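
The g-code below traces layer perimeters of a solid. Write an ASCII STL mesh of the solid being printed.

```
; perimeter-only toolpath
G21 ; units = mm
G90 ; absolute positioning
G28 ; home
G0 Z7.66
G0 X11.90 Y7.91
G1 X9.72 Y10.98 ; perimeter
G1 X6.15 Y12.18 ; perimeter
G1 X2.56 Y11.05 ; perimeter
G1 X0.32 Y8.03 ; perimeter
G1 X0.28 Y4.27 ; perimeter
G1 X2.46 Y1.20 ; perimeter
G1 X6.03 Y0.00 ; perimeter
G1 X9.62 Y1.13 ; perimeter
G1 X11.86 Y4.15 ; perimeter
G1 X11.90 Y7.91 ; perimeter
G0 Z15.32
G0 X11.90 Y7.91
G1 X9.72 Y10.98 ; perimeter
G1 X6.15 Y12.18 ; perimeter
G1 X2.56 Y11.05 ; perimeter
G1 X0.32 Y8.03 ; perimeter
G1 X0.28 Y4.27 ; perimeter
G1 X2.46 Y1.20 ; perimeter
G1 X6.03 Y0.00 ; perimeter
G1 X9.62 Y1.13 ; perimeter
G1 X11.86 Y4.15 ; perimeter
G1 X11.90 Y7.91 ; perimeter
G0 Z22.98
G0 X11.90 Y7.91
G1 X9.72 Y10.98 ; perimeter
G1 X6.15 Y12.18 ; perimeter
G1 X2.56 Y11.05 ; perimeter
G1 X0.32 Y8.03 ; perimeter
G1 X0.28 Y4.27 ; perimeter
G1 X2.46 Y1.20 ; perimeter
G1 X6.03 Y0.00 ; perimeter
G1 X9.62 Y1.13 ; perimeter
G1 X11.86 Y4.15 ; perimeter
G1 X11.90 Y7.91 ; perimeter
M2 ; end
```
solid part
  facet normal 0.0000 0.0000 -1.0000
    outer loop
      vertex 6.15 12.18 0.00
      vertex 9.72 10.98 0.00
      vertex 11.90 7.91 0.00
    endloop
  endfacet
  facet normal 0.0000 0.0000 -1.0000
    outer loop
      vertex 2.56 11.05 0.00
      vertex 6.15 12.18 0.00
      vertex 11.90 7.91 0.00
    endloop
  endfacet
  facet normal 0.0000 0.0000 -1.0000
    outer loop
      vertex 0.32 8.03 0.00
      vertex 2.56 11.05 0.00
      vertex 11.90 7.91 0.00
    endloop
  endfacet
  facet normal 0.0000 0.0000 -1.0000
    outer loop
      vertex 0.28 4.27 0.00
      vertex 0.32 8.03 0.00
      vertex 11.90 7.91 0.00
    endloop
  endfacet
  facet normal 0.0000 0.0000 -1.0000
    outer loop
      vertex 2.46 1.20 0.00
      vertex 0.28 4.27 0.00
      vertex 11.90 7.91 0.00
    endloop
  endfacet
  facet normal 0.0000 0.0000 -1.0000
    outer loop
      vertex 6.03 0.00 0.00
      vertex 2.46 1.20 0.00
      vertex 11.90 7.91 0.00
    endloop
  endfacet
  facet normal 0.0000 0.0000 -1.0000
    outer loop
      vertex 9.62 1.13 0.00
      vertex 6.03 0.00 0.00
      vertex 11.90 7.91 0.00
    endloop
  endfacet
  facet normal 0.0000 0.0000 -1.0000
    outer loop
      vertex 11.86 4.15 0.00
      vertex 9.62 1.13 0.00
      vertex 11.90 7.91 0.00
    endloop
  endfacet
  facet normal 0.0000 0.0000 1.0000
    outer loop
      vertex 11.90 7.91 22.98
      vertex 9.72 10.98 22.98
      vertex 6.15 12.18 22.98
    endloop
  endfacet
  facet normal 0.0000 0.0000 1.0000
    outer loop
      vertex 11.90 7.91 22.98
      vertex 6.15 12.18 22.98
      vertex 2.56 11.05 22.98
    endloop
  endfacet
  facet normal 0.0000 0.0000 1.0000
    outer loop
      vertex 11.90 7.91 22.98
      vertex 2.56 11.05 22.98
      vertex 0.32 8.03 22.98
    endloop
  endfacet
  facet normal 0.0000 0.0000 1.0000
    outer loop
      vertex 11.90 7.91 22.98
      vertex 0.32 8.03 22.98
      vertex 0.28 4.27 22.98
    endloop
  endfacet
  facet normal 0.0000 0.0000 1.0000
    outer loop
      vertex 11.90 7.91 22.98
      vertex 0.28 4.27 22.98
      vertex 2.46 1.20 22.98
    endloop
  endfacet
  facet normal 0.0000 0.0000 1.0000
    outer loop
      vertex 11.90 7.91 22.98
      vertex 2.46 1.20 22.98
      vertex 6.03 0.00 22.98
    endloop
  endfacet
  facet normal 0.0000 0.0000 1.0000
    outer loop
      vertex 11.90 7.91 22.98
      vertex 6.03 0.00 22.98
      vertex 9.62 1.13 22.98
    endloop
  endfacet
  facet normal 0.0000 0.0000 1.0000
    outer loop
      vertex 11.90 7.91 22.98
      vertex 9.62 1.13 22.98
      vertex 11.86 4.15 22.98
    endloop
  endfacet
  facet normal 0.8153 0.5790 0.0000
    outer loop
      vertex 11.90 7.91 0.00
      vertex 9.72 10.98 0.00
      vertex 9.72 10.98 22.98
    endloop
  endfacet
  facet normal 0.8153 0.5790 0.0000
    outer loop
      vertex 11.90 7.91 0.00
      vertex 9.72 10.98 22.98
      vertex 11.90 7.91 22.98
    endloop
  endfacet
  facet normal 0.3186 0.9479 0.0000
    outer loop
      vertex 9.72 10.98 0.00
      vertex 6.15 12.18 0.00
      vertex 6.15 12.18 22.98
    endloop
  endfacet
  facet normal 0.3186 0.9479 0.0000
    outer loop
      vertex 9.72 10.98 0.00
      vertex 6.15 12.18 22.98
      vertex 9.72 10.98 22.98
    endloop
  endfacet
  facet normal -0.3002 0.9539 0.0000
    outer loop
      vertex 6.15 12.18 0.00
      vertex 2.56 11.05 0.00
      vertex 2.56 11.05 22.98
    endloop
  endfacet
  facet normal -0.3002 0.9539 0.0000
    outer loop
      vertex 6.15 12.18 0.00
      vertex 2.56 11.05 22.98
      vertex 6.15 12.18 22.98
    endloop
  endfacet
  facet normal -0.8032 0.5957 0.0000
    outer loop
      vertex 2.56 11.05 0.00
      vertex 0.32 8.03 0.00
      vertex 0.32 8.03 22.98
    endloop
  endfacet
  facet normal -0.8032 0.5957 0.0000
    outer loop
      vertex 2.56 11.05 0.00
      vertex 0.32 8.03 22.98
      vertex 2.56 11.05 22.98
    endloop
  endfacet
  facet normal -0.9999 0.0106 0.0000
    outer loop
      vertex 0.32 8.03 0.00
      vertex 0.28 4.27 0.00
      vertex 0.28 4.27 22.98
    endloop
  endfacet
  facet normal -0.9999 0.0106 0.0000
    outer loop
      vertex 0.32 8.03 0.00
      vertex 0.28 4.27 22.98
      vertex 0.32 8.03 22.98
    endloop
  endfacet
  facet normal -0.8153 -0.5790 0.0000
    outer loop
      vertex 0.28 4.27 0.00
      vertex 2.46 1.20 0.00
      vertex 2.46 1.20 22.98
    endloop
  endfacet
  facet normal -0.8153 -0.5790 0.0000
    outer loop
      vertex 0.28 4.27 0.00
      vertex 2.46 1.20 22.98
      vertex 0.28 4.27 22.98
    endloop
  endfacet
  facet normal -0.3186 -0.9479 0.0000
    outer loop
      vertex 2.46 1.20 0.00
      vertex 6.03 0.00 0.00
      vertex 6.03 0.00 22.98
    endloop
  endfacet
  facet normal -0.3186 -0.9479 0.0000
    outer loop
      vertex 2.46 1.20 0.00
      vertex 6.03 0.00 22.98
      vertex 2.46 1.20 22.98
    endloop
  endfacet
  facet normal 0.3002 -0.9539 0.0000
    outer loop
      vertex 6.03 0.00 0.00
      vertex 9.62 1.13 0.00
      vertex 9.62 1.13 22.98
    endloop
  endfacet
  facet normal 0.3002 -0.9539 0.0000
    outer loop
      vertex 6.03 0.00 0.00
      vertex 9.62 1.13 22.98
      vertex 6.03 0.00 22.98
    endloop
  endfacet
  facet normal 0.8032 -0.5957 0.0000
    outer loop
      vertex 9.62 1.13 0.00
      vertex 11.86 4.15 0.00
      vertex 11.86 4.15 22.98
    endloop
  endfacet
  facet normal 0.8032 -0.5957 0.0000
    outer loop
      vertex 9.62 1.13 0.00
      vertex 11.86 4.15 22.98
      vertex 9.62 1.13 22.98
    endloop
  endfacet
  facet normal 0.9999 -0.0106 0.0000
    outer loop
      vertex 11.86 4.15 0.00
      vertex 11.90 7.91 0.00
      vertex 11.90 7.91 22.98
    endloop
  endfacet
  facet normal 0.9999 -0.0106 0.0000
    outer loop
      vertex 11.86 4.15 0.00
      vertex 11.90 7.91 22.98
      vertex 11.86 4.15 22.98
    endloop
  endfacet
endsolid part

The G0 Z moves step by Δz≈7.66 mm. Every layer's G1 loop is the same polygon, so the solid is a straight extrusion of it from z=0 to z≈23. Closing with flat bottom and top caps and triangulating gives 36 facets — a regular 10-sided prism (a cylinder approximated with 10 flat sides), circumscribed radius ≈ 6.09 mm, height ≈ 23 mm.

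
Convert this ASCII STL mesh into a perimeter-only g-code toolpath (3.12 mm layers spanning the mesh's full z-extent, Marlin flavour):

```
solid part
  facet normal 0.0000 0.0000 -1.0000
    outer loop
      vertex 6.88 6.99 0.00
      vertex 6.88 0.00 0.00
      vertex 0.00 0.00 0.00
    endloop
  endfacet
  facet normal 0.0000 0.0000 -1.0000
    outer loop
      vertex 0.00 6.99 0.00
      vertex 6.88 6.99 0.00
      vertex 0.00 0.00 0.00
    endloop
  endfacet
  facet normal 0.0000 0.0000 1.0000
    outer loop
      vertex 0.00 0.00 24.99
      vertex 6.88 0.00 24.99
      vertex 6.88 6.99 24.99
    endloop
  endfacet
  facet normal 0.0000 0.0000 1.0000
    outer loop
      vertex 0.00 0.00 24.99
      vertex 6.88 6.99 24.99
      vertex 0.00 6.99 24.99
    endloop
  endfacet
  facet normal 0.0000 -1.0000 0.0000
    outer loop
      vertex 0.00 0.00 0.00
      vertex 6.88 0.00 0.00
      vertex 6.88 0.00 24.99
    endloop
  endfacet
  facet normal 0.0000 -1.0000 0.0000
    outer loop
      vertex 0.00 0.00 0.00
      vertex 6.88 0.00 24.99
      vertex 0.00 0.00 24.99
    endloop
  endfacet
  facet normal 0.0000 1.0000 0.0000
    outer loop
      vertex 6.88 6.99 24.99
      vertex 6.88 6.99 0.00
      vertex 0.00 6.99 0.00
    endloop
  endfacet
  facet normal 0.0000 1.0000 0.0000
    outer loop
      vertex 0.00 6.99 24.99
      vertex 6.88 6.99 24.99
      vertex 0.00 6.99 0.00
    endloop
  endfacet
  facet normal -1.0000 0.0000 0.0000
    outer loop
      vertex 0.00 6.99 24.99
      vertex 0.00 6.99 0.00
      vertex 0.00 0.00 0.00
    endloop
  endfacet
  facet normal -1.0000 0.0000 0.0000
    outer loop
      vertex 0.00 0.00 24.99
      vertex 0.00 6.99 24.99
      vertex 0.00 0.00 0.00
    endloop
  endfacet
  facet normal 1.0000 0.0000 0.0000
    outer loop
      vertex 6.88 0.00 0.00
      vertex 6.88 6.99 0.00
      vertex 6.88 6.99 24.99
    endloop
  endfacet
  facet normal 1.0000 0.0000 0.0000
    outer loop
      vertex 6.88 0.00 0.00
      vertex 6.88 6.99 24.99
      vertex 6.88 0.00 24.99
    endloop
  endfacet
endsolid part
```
; perimeter-only toolpath
G21 ; units = mm
G90 ; absolute positioning
G28 ; home
; layer 1
G0 Z3.12
G0 X0.00 Y0.00
G1 X6.88 Y0.00
G1 X6.88 Y6.99
G1 X0.00 Y6.99
G1 X0.00 Y0.00
; layer 2
G0 Z6.25
G0 X0.00 Y0.00
G1 X6.88 Y0.00
G1 X6.88 Y6.99
G1 X0.00 Y6.99
G1 X0.00 Y0.00
; layer 3
G0 Z9.37
G0 X0.00 Y0.00
G1 X6.88 Y0.00
G1 X6.88 Y6.99
G1 X0.00 Y6.99
G1 X0.00 Y0.00
; layer 4
G0 Z12.49
G0 X0.00 Y0.00
G1 X6.88 Y0.00
G1 X6.88 Y6.99
G1 X0.00 Y6.99
G1 X0.00 Y0.00
; layer 5
G0 Z15.62
G0 X0.00 Y0.00
G1 X6.88 Y0.00
G1 X6.88 Y6.99
G1 X0.00 Y6.99
G1 X0.00 Y0.00
; layer 6
G0 Z18.74
G0 X0.00 Y0.00
G1 X6.88 Y0.00
G1 X6.88 Y6.99
G1 X0.00 Y6.99
G1 X0.00 Y0.00
; layer 7
G0 Z21.87
G0 X0.00 Y0.00
G1 X6.88 Y0.00
G1 X6.88 Y6.99
G1 X0.00 Y6.99
G1 X0.00 Y0.00
; layer 8
G0 Z24.99
G0 X0.00 Y0.00
G1 X6.88 Y0.00
G1 X6.88 Y6.99
G1 X0.00 Y6.99
G1 X0.00 Y0.00
M2 ; end

The solid is a rectangular box, roughly 6.88 × 6.99 mm footprint and 25 mm tall. Slicing at Δz = 3.12 mm — 8 equal slices spanning the solid's height, so layer i sits at z = i·h/8 — gives 8 non-empty perimeters. Each is a 4-segment closed polygon; G0 lifts to the layer z and rapids to the start vertex, then G1 traces the edges.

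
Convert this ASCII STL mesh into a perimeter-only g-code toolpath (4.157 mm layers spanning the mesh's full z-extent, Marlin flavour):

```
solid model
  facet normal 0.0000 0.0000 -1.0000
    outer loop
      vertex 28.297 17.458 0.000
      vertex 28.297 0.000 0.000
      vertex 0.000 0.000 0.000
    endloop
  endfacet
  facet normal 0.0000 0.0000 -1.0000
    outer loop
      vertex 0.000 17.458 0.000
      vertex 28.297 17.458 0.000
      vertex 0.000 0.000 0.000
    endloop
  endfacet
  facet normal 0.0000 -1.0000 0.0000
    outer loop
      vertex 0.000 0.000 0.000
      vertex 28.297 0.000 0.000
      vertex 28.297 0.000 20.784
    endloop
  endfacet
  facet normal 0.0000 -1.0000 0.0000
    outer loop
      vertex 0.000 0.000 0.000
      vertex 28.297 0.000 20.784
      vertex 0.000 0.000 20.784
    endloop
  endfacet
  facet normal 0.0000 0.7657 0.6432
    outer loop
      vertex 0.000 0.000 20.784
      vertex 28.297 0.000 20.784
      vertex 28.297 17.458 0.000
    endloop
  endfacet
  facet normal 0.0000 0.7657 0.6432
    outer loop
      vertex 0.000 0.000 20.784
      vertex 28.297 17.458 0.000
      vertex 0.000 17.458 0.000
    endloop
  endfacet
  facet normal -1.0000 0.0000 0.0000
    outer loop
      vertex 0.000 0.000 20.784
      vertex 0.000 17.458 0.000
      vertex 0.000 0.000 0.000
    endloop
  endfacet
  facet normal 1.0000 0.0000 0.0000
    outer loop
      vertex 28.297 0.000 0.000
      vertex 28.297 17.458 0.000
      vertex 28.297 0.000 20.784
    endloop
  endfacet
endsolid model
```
; perimeter-only toolpath
G21 ; units = mm
G90 ; absolute positioning
G28 ; home
; layer 1
G0 Z4.157
G0 X0.000 Y0.000
G1 X28.297 Y0.000
G1 X28.297 Y13.966
G1 X0.000 Y13.966
G1 X0.000 Y0.000
; layer 2
G0 Z8.314
G0 X0.000 Y0.000
G1 X28.297 Y0.000
G1 X28.297 Y10.475
G1 X0.000 Y10.475
G1 X0.000 Y0.000
; layer 3
G0 Z12.470
G0 X0.000 Y0.000
G1 X28.297 Y0.000
G1 X28.297 Y6.983
G1 X0.000 Y6.983
G1 X0.000 Y0.000
; layer 4
G0 Z16.627
G0 X0.000 Y0.000
G1 X28.297 Y0.000
G1 X28.297 Y3.492
G1 X0.000 Y3.492
G1 X0.000 Y0.000
M2 ; end

The solid is a wedge (ramp): 28.3 × 17.5 mm base, rising to 20.8 mm along the y=0 edge and sloping linearly to z=0 at y=17.5. Slicing at Δz = 4.157 mm — 5 equal slices spanning the solid's height, so layer i sits at z = i·h/5 — gives 4 non-empty perimeters. Each is a 4-segment closed polygon; G0 lifts to the layer z and rapids to the start vertex, then G1 traces the edges. The cross-section shrinks linearly with z (the slice at the apex is degenerate and omitted).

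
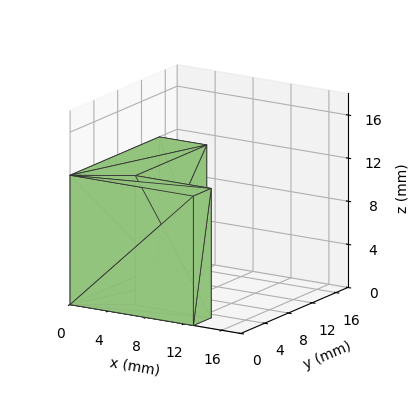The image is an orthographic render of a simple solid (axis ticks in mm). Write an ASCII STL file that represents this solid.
Reading the render: the shape is an L-shaped prism: outer 13 × 15 mm, arm thicknesses ≈ 3 mm (horizontal) and 5 mm (vertical), extruded 12 mm in z (dimensions read to the nearest mm from the axis ticks). For the STL, each face is triangulated and given an outward normal.

solid part
  facet normal 0.0000 0.0000 -1.0000
    outer loop
      vertex 13.0 3.0 0.0
      vertex 13.0 0.0 0.0
      vertex 0.0 0.0 0.0
    endloop
  endfacet
  facet normal 0.0000 0.0000 -1.0000
    outer loop
      vertex 5.0 3.0 0.0
      vertex 13.0 3.0 0.0
      vertex 0.0 0.0 0.0
    endloop
  endfacet
  facet normal 0.0000 0.0000 -1.0000
    outer loop
      vertex 5.0 15.0 0.0
      vertex 5.0 3.0 0.0
      vertex 0.0 0.0 0.0
    endloop
  endfacet
  facet normal 0.0000 0.0000 -1.0000
    outer loop
      vertex 0.0 15.0 0.0
      vertex 5.0 15.0 0.0
      vertex 0.0 0.0 0.0
    endloop
  endfacet
  facet normal 0.0000 0.0000 1.0000
    outer loop
      vertex 0.0 0.0 12.0
      vertex 13.0 0.0 12.0
      vertex 13.0 3.0 12.0
    endloop
  endfacet
  facet normal 0.0000 0.0000 1.0000
    outer loop
      vertex 0.0 0.0 12.0
      vertex 13.0 3.0 12.0
      vertex 5.0 3.0 12.0
    endloop
  endfacet
  facet normal 0.0000 0.0000 1.0000
    outer loop
      vertex 0.0 0.0 12.0
      vertex 5.0 3.0 12.0
      vertex 5.0 15.0 12.0
    endloop
  endfacet
  facet normal 0.0000 0.0000 1.0000
    outer loop
      vertex 0.0 0.0 12.0
      vertex 5.0 15.0 12.0
      vertex 0.0 15.0 12.0
    endloop
  endfacet
  facet normal 0.0000 -1.0000 0.0000
    outer loop
      vertex 0.0 0.0 0.0
      vertex 13.0 0.0 0.0
      vertex 13.0 0.0 12.0
    endloop
  endfacet
  facet normal 0.0000 -1.0000 0.0000
    outer loop
      vertex 0.0 0.0 0.0
      vertex 13.0 0.0 12.0
      vertex 0.0 0.0 12.0
    endloop
  endfacet
  facet normal 1.0000 0.0000 0.0000
    outer loop
      vertex 13.0 0.0 0.0
      vertex 13.0 3.0 0.0
      vertex 13.0 3.0 12.0
    endloop
  endfacet
  facet normal 1.0000 0.0000 0.0000
    outer loop
      vertex 13.0 0.0 0.0
      vertex 13.0 3.0 12.0
      vertex 13.0 0.0 12.0
    endloop
  endfacet
  facet normal 0.0000 1.0000 0.0000
    outer loop
      vertex 13.0 3.0 0.0
      vertex 5.0 3.0 0.0
      vertex 5.0 3.0 12.0
    endloop
  endfacet
  facet normal 0.0000 1.0000 0.0000
    outer loop
      vertex 13.0 3.0 0.0
      vertex 5.0 3.0 12.0
      vertex 13.0 3.0 12.0
    endloop
  endfacet
  facet normal 1.0000 0.0000 0.0000
    outer loop
      vertex 5.0 3.0 0.0
      vertex 5.0 15.0 0.0
      vertex 5.0 15.0 12.0
    endloop
  endfacet
  facet normal 1.0000 0.0000 0.0000
    outer loop
      vertex 5.0 3.0 0.0
      vertex 5.0 15.0 12.0
      vertex 5.0 3.0 12.0
    endloop
  endfacet
  facet normal 0.0000 1.0000 0.0000
    outer loop
      vertex 5.0 15.0 0.0
      vertex 0.0 15.0 0.0
      vertex 0.0 15.0 12.0
    endloop
  endfacet
  facet normal 0.0000 1.0000 0.0000
    outer loop
      vertex 5.0 15.0 0.0
      vertex 0.0 15.0 12.0
      vertex 5.0 15.0 12.0
    endloop
  endfacet
  facet normal -1.0000 0.0000 0.0000
    outer loop
      vertex 0.0 15.0 0.0
      vertex 0.0 0.0 0.0
      vertex 0.0 0.0 12.0
    endloop
  endfacet
  facet normal -1.0000 0.0000 0.0000
    outer loop
      vertex 0.0 15.0 0.0
      vertex 0.0 0.0 12.0
      vertex 0.0 15.0 12.0
    endloop
  endfacet
endsolid part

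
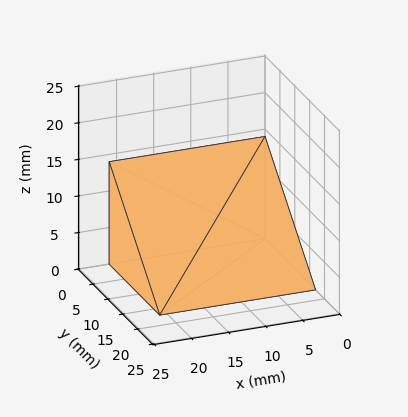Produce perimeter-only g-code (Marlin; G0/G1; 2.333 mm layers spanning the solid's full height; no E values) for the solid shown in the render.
Reading the render: the shape is a wedge (ramp): 21 × 17 mm base, rising to 14 mm along the y=0 edge and sloping linearly to z=0 at y=17 (dimensions read to the nearest mm from the axis ticks). For the g-code, the solid's height is divided into equal slices at the stated Δz and each level perimeter traced with G1 moves after a G0 lift.

; perimeter-only toolpath
G21 ; units = mm
G90 ; absolute positioning
G28 ; home
; layer 1
G0 Z2.333
G0 X0.000 Y0.000
G1 X21.000 Y0.000
G1 X21.000 Y14.167
G1 X0.000 Y14.167
G1 X0.000 Y0.000
; layer 2
G0 Z4.667
G0 X0.000 Y0.000
G1 X21.000 Y0.000
G1 X21.000 Y11.333
G1 X0.000 Y11.333
G1 X0.000 Y0.000
; layer 3
G0 Z7.000
G0 X0.000 Y0.000
G1 X21.000 Y0.000
G1 X21.000 Y8.500
G1 X0.000 Y8.500
G1 X0.000 Y0.000
; layer 4
G0 Z9.333
G0 X0.000 Y0.000
G1 X21.000 Y0.000
G1 X21.000 Y5.667
G1 X0.000 Y5.667
G1 X0.000 Y0.000
; layer 5
G0 Z11.667
G0 X0.000 Y0.000
G1 X21.000 Y0.000
G1 X21.000 Y2.833
G1 X0.000 Y2.833
G1 X0.000 Y0.000
M2 ; end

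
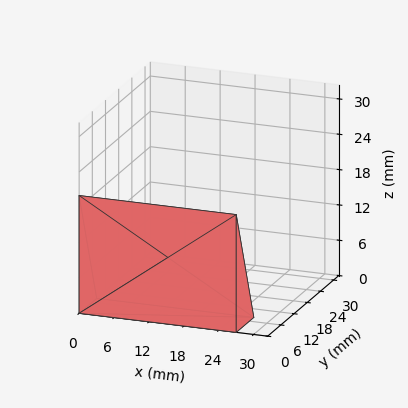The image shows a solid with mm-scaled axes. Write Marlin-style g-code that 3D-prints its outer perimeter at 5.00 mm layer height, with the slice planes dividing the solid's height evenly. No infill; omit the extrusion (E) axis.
Reading the render: the shape is a wedge (ramp): 27 × 8 mm base, rising to 20 mm along the y=0 edge and sloping linearly to z=0 at y=8 (dimensions read to the nearest mm from the axis ticks). For the g-code, the solid's height is divided into equal slices at the stated Δz and each level perimeter traced with G1 moves after a G0 lift.

; perimeter-only toolpath
G21 ; units = mm
G90 ; absolute positioning
G28 ; home
; layer 1
G0 Z5.00
G0 X0.00 Y0.00
G1 X27.00 Y0.00
G1 X27.00 Y6.00
G1 X0.00 Y6.00
G1 X0.00 Y0.00
; layer 2
G0 Z10.00
G0 X0.00 Y0.00
G1 X27.00 Y0.00
G1 X27.00 Y4.00
G1 X0.00 Y4.00
G1 X0.00 Y0.00
; layer 3
G0 Z15.00
G0 X0.00 Y0.00
G1 X27.00 Y0.00
G1 X27.00 Y2.00
G1 X0.00 Y2.00
G1 X0.00 Y0.00
M2 ; end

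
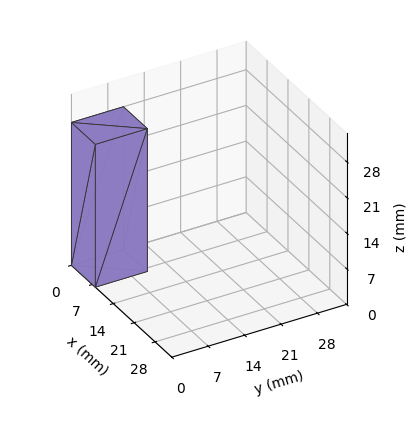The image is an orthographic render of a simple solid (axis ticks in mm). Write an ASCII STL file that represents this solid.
Reading the render: the shape is a rectangular box, roughly 8 × 10 mm footprint and 28 mm tall (dimensions read to the nearest mm from the axis ticks). For the STL, each face is triangulated and given an outward normal.

solid part
  facet normal 0.0000 0.0000 -1.0000
    outer loop
      vertex 8.0 10.0 0.0
      vertex 8.0 0.0 0.0
      vertex 0.0 0.0 0.0
    endloop
  endfacet
  facet normal 0.0000 0.0000 -1.0000
    outer loop
      vertex 0.0 10.0 0.0
      vertex 8.0 10.0 0.0
      vertex 0.0 0.0 0.0
    endloop
  endfacet
  facet normal 0.0000 0.0000 1.0000
    outer loop
      vertex 0.0 0.0 28.0
      vertex 8.0 0.0 28.0
      vertex 8.0 10.0 28.0
    endloop
  endfacet
  facet normal 0.0000 0.0000 1.0000
    outer loop
      vertex 0.0 0.0 28.0
      vertex 8.0 10.0 28.0
      vertex 0.0 10.0 28.0
    endloop
  endfacet
  facet normal 0.0000 -1.0000 0.0000
    outer loop
      vertex 0.0 0.0 0.0
      vertex 8.0 0.0 0.0
      vertex 8.0 0.0 28.0
    endloop
  endfacet
  facet normal 0.0000 -1.0000 0.0000
    outer loop
      vertex 0.0 0.0 0.0
      vertex 8.0 0.0 28.0
      vertex 0.0 0.0 28.0
    endloop
  endfacet
  facet normal 0.0000 1.0000 0.0000
    outer loop
      vertex 8.0 10.0 28.0
      vertex 8.0 10.0 0.0
      vertex 0.0 10.0 0.0
    endloop
  endfacet
  facet normal 0.0000 1.0000 0.0000
    outer loop
      vertex 0.0 10.0 28.0
      vertex 8.0 10.0 28.0
      vertex 0.0 10.0 0.0
    endloop
  endfacet
  facet normal -1.0000 0.0000 0.0000
    outer loop
      vertex 0.0 10.0 28.0
      vertex 0.0 10.0 0.0
      vertex 0.0 0.0 0.0
    endloop
  endfacet
  facet normal -1.0000 0.0000 0.0000
    outer loop
      vertex 0.0 0.0 28.0
      vertex 0.0 10.0 28.0
      vertex 0.0 0.0 0.0
    endloop
  endfacet
  facet normal 1.0000 0.0000 0.0000
    outer loop
      vertex 8.0 0.0 0.0
      vertex 8.0 10.0 0.0
      vertex 8.0 10.0 28.0
    endloop
  endfacet
  facet normal 1.0000 0.0000 0.0000
    outer loop
      vertex 8.0 0.0 0.0
      vertex 8.0 10.0 28.0
      vertex 8.0 0.0 28.0
    endloop
  endfacet
endsolid part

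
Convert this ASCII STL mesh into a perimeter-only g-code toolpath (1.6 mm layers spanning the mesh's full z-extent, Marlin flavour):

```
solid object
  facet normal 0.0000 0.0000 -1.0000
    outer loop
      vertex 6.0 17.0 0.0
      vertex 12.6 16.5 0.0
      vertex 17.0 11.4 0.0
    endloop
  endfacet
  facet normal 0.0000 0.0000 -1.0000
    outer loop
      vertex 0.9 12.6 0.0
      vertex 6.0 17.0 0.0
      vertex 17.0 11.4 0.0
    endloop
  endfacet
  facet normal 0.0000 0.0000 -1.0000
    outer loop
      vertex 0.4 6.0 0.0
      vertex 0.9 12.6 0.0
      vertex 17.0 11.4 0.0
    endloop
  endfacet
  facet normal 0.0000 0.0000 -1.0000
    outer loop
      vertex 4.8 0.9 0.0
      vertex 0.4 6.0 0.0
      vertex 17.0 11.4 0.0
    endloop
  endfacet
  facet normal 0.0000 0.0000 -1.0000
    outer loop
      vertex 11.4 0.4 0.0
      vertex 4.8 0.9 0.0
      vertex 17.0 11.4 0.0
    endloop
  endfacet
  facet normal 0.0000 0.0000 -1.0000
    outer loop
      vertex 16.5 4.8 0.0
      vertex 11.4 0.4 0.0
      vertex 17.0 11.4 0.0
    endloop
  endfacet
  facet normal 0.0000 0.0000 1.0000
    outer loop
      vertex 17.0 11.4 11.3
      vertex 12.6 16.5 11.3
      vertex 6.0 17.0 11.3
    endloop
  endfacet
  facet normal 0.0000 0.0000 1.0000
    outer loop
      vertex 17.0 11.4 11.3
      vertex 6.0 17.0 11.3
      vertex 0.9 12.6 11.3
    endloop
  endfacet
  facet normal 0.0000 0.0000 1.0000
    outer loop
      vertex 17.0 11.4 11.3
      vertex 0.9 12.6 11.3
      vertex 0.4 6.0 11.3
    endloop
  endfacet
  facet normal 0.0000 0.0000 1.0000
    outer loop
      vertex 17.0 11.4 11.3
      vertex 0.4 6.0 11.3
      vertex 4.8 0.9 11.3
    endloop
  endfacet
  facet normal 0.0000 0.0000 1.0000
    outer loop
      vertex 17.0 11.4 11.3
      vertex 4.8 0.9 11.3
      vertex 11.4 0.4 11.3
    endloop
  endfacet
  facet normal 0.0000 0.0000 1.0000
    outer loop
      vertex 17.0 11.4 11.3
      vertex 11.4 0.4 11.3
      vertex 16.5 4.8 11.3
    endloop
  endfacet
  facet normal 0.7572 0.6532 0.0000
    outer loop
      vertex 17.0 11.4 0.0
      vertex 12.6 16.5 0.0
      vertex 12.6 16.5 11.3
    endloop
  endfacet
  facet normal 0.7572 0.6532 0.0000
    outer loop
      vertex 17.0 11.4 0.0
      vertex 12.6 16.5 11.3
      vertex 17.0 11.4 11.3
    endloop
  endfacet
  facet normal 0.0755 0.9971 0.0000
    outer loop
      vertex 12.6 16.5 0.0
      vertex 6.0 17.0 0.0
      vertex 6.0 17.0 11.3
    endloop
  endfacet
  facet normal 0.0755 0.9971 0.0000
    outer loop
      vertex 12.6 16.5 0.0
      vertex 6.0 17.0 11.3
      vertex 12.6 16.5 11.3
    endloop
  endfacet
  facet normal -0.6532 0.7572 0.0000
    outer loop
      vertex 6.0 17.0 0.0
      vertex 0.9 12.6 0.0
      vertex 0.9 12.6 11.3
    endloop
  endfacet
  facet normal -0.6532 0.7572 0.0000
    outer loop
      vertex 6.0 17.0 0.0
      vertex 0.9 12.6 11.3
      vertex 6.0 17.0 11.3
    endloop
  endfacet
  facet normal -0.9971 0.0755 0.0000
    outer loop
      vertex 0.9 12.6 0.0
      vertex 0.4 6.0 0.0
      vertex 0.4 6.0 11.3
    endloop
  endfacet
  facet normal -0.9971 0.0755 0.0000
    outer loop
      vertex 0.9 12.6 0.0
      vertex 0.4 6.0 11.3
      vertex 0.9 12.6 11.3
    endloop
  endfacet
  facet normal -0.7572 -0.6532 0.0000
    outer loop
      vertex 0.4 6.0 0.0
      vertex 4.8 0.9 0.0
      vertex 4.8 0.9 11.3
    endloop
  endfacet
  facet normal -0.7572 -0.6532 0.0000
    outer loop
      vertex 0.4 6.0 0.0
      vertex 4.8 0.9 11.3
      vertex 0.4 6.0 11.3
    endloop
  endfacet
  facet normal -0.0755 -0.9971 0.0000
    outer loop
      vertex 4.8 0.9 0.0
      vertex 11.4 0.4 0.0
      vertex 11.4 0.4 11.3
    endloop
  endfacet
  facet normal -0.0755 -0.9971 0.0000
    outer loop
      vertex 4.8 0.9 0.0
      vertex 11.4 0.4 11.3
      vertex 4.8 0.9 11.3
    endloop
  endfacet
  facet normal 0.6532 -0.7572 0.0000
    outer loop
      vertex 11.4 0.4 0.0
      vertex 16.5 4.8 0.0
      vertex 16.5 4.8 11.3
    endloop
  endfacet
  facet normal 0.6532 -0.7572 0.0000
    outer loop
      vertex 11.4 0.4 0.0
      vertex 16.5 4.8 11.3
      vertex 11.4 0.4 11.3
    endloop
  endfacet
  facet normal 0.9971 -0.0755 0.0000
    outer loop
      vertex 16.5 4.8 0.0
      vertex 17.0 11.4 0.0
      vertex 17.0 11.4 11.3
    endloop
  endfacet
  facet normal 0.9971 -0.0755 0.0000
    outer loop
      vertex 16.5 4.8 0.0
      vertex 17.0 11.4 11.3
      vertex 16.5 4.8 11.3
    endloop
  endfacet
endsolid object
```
; perimeter-only toolpath
G21 ; units = mm
G90 ; absolute positioning
G28 ; home
; layer 1
G0 Z1.6
G0 X17.0 Y11.4
G1 X12.6 Y16.5
G1 X6.0 Y17.0
G1 X0.9 Y12.6
G1 X0.4 Y6.0
G1 X4.8 Y0.9
G1 X11.4 Y0.4
G1 X16.5 Y4.8
G1 X17.0 Y11.4
; layer 2
G0 Z3.2
G0 X17.0 Y11.4
G1 X12.6 Y16.5
G1 X6.0 Y17.0
G1 X0.9 Y12.6
G1 X0.4 Y6.0
G1 X4.8 Y0.9
G1 X11.4 Y0.4
G1 X16.5 Y4.8
G1 X17.0 Y11.4
; layer 3
G0 Z4.8
G0 X17.0 Y11.4
G1 X12.6 Y16.5
G1 X6.0 Y17.0
G1 X0.9 Y12.6
G1 X0.4 Y6.0
G1 X4.8 Y0.9
G1 X11.4 Y0.4
G1 X16.5 Y4.8
G1 X17.0 Y11.4
; layer 4
G0 Z6.5
G0 X17.0 Y11.4
G1 X12.6 Y16.5
G1 X6.0 Y17.0
G1 X0.9 Y12.6
G1 X0.4 Y6.0
G1 X4.8 Y0.9
G1 X11.4 Y0.4
G1 X16.5 Y4.8
G1 X17.0 Y11.4
; layer 5
G0 Z8.1
G0 X17.0 Y11.4
G1 X12.6 Y16.5
G1 X6.0 Y17.0
G1 X0.9 Y12.6
G1 X0.4 Y6.0
G1 X4.8 Y0.9
G1 X11.4 Y0.4
G1 X16.5 Y4.8
G1 X17.0 Y11.4
; layer 6
G0 Z9.7
G0 X17.0 Y11.4
G1 X12.6 Y16.5
G1 X6.0 Y17.0
G1 X0.9 Y12.6
G1 X0.4 Y6.0
G1 X4.8 Y0.9
G1 X11.4 Y0.4
G1 X16.5 Y4.8
G1 X17.0 Y11.4
; layer 7
G0 Z11.3
G0 X17.0 Y11.4
G1 X12.6 Y16.5
G1 X6.0 Y17.0
G1 X0.9 Y12.6
G1 X0.4 Y6.0
G1 X4.8 Y0.9
G1 X11.4 Y0.4
G1 X16.5 Y4.8
G1 X17.0 Y11.4
M2 ; end

The solid is a regular 8-sided prism (a cylinder approximated with 8 flat sides), circumscribed radius ≈ 8.7 mm, height ≈ 11.3 mm. Slicing at Δz = 1.6 mm — 7 equal slices spanning the solid's height, so layer i sits at z = i·h/7 — gives 7 non-empty perimeters. Each is a 8-segment closed polygon; G0 lifts to the layer z and rapids to the start vertex, then G1 traces the edges.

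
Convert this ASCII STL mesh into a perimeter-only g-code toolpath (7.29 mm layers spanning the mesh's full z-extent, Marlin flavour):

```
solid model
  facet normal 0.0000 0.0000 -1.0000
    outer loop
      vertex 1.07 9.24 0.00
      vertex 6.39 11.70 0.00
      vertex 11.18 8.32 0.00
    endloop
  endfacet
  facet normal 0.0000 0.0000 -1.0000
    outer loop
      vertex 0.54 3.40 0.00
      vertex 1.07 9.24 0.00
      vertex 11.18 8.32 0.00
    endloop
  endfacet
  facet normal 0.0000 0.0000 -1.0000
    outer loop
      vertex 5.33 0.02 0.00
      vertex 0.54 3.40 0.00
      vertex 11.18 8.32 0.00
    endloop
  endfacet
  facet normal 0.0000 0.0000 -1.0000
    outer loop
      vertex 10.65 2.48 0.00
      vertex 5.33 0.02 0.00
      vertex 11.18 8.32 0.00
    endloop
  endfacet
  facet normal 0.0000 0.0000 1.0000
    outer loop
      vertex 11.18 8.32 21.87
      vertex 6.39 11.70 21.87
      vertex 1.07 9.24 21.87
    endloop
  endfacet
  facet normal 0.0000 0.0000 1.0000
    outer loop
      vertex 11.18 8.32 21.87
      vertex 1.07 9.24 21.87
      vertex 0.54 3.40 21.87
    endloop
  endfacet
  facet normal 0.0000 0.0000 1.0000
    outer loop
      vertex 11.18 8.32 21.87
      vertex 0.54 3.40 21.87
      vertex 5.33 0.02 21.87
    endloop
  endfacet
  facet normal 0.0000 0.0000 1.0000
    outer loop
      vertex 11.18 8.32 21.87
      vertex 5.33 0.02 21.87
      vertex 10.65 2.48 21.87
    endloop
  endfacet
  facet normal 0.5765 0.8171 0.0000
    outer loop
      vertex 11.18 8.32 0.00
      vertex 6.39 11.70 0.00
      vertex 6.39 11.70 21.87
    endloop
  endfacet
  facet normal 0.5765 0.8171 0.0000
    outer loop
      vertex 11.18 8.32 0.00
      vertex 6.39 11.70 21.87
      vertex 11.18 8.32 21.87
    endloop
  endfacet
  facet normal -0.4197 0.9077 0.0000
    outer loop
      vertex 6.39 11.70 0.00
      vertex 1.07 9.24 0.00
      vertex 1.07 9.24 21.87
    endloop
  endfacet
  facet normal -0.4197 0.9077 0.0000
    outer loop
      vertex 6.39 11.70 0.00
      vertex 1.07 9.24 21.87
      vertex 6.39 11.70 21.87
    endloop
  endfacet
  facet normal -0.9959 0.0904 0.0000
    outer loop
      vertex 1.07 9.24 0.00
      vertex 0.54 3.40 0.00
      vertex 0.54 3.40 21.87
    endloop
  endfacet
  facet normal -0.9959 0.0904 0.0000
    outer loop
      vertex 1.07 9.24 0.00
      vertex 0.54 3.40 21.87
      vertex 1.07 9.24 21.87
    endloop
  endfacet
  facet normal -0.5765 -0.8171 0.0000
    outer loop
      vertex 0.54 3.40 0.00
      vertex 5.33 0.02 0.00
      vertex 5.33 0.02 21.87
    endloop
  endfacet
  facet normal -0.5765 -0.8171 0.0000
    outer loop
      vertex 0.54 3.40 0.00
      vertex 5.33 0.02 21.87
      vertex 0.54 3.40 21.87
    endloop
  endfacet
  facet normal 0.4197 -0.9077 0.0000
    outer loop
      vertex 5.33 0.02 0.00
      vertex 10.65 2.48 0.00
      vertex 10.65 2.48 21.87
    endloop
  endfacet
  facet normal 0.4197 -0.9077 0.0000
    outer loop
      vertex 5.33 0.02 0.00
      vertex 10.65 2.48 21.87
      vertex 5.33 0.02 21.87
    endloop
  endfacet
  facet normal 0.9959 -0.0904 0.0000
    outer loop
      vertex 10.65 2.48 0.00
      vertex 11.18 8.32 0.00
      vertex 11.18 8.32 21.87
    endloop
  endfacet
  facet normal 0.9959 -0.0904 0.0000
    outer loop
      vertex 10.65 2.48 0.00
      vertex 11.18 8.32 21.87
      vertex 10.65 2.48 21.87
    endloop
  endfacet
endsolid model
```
; perimeter-only toolpath
G21 ; units = mm
G90 ; absolute positioning
G28 ; home
; layer 1
G0 Z7.29
G0 X11.18 Y8.32
G1 X6.39 Y11.70
G1 X1.07 Y9.24
G1 X0.54 Y3.40
G1 X5.33 Y0.02
G1 X10.65 Y2.48
G1 X11.18 Y8.32
; layer 2
G0 Z14.58
G0 X11.18 Y8.32
G1 X6.39 Y11.70
G1 X1.07 Y9.24
G1 X0.54 Y3.40
G1 X5.33 Y0.02
G1 X10.65 Y2.48
G1 X11.18 Y8.32
; layer 3
G0 Z21.87
G0 X11.18 Y8.32
G1 X6.39 Y11.70
G1 X1.07 Y9.24
G1 X0.54 Y3.40
G1 X5.33 Y0.02
G1 X10.65 Y2.48
G1 X11.18 Y8.32
M2 ; end

The solid is a regular 6-sided prism (a cylinder approximated with 6 flat sides), circumscribed radius ≈ 5.86 mm, height ≈ 21.9 mm. Slicing at Δz = 7.29 mm — 3 equal slices spanning the solid's height, so layer i sits at z = i·h/3 — gives 3 non-empty perimeters. Each is a 6-segment closed polygon; G0 lifts to the layer z and rapids to the start vertex, then G1 traces the edges.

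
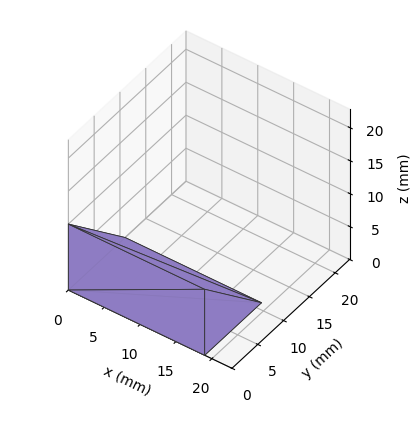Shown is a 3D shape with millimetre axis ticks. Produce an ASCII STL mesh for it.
Reading the render: the shape is a wedge (ramp): 19 × 11 mm base, rising to 10 mm along the y=0 edge and sloping linearly to z=0 at y=11 (dimensions read to the nearest mm from the axis ticks). For the STL, each face is triangulated and given an outward normal.

solid part
  facet normal 0.0000 0.0000 -1.0000
    outer loop
      vertex 19.00 11.00 0.00
      vertex 19.00 0.00 0.00
      vertex 0.00 0.00 0.00
    endloop
  endfacet
  facet normal 0.0000 0.0000 -1.0000
    outer loop
      vertex 0.00 11.00 0.00
      vertex 19.00 11.00 0.00
      vertex 0.00 0.00 0.00
    endloop
  endfacet
  facet normal 0.0000 -1.0000 0.0000
    outer loop
      vertex 0.00 0.00 0.00
      vertex 19.00 0.00 0.00
      vertex 19.00 0.00 10.00
    endloop
  endfacet
  facet normal 0.0000 -1.0000 0.0000
    outer loop
      vertex 0.00 0.00 0.00
      vertex 19.00 0.00 10.00
      vertex 0.00 0.00 10.00
    endloop
  endfacet
  facet normal 0.0000 0.6727 0.7399
    outer loop
      vertex 0.00 0.00 10.00
      vertex 19.00 0.00 10.00
      vertex 19.00 11.00 0.00
    endloop
  endfacet
  facet normal 0.0000 0.6727 0.7399
    outer loop
      vertex 0.00 0.00 10.00
      vertex 19.00 11.00 0.00
      vertex 0.00 11.00 0.00
    endloop
  endfacet
  facet normal -1.0000 0.0000 0.0000
    outer loop
      vertex 0.00 0.00 10.00
      vertex 0.00 11.00 0.00
      vertex 0.00 0.00 0.00
    endloop
  endfacet
  facet normal 1.0000 0.0000 0.0000
    outer loop
      vertex 19.00 0.00 0.00
      vertex 19.00 11.00 0.00
      vertex 19.00 0.00 10.00
    endloop
  endfacet
endsolid part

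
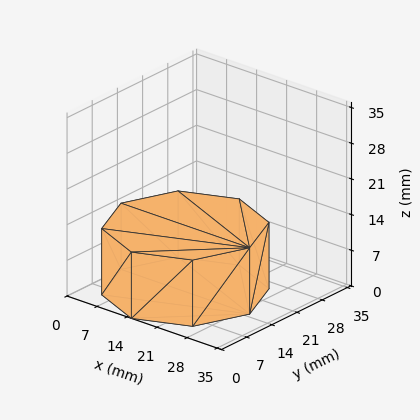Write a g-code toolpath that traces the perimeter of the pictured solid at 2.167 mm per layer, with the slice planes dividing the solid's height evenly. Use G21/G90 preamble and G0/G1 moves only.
Reading the render: the shape is a regular 8-sided prism (a cylinder approximated with 8 flat sides), circumscribed radius ≈ 15 mm, height ≈ 13 mm (dimensions read to the nearest mm from the axis ticks). For the g-code, the solid's height is divided into equal slices at the stated Δz and each level perimeter traced with G1 moves after a G0 lift.

; perimeter-only toolpath
G21 ; units = mm
G90 ; absolute positioning
G28 ; home
; layer 1
G0 Z2.167
G0 X30.000 Y15.000
G1 X25.607 Y25.607
G1 X15.000 Y30.000
G1 X4.393 Y25.607
G1 X0.000 Y15.000
G1 X4.393 Y4.393
G1 X15.000 Y0.000
G1 X25.607 Y4.393
G1 X30.000 Y15.000
; layer 2
G0 Z4.333
G0 X30.000 Y15.000
G1 X25.607 Y25.607
G1 X15.000 Y30.000
G1 X4.393 Y25.607
G1 X0.000 Y15.000
G1 X4.393 Y4.393
G1 X15.000 Y0.000
G1 X25.607 Y4.393
G1 X30.000 Y15.000
; layer 3
G0 Z6.500
G0 X30.000 Y15.000
G1 X25.607 Y25.607
G1 X15.000 Y30.000
G1 X4.393 Y25.607
G1 X0.000 Y15.000
G1 X4.393 Y4.393
G1 X15.000 Y0.000
G1 X25.607 Y4.393
G1 X30.000 Y15.000
; layer 4
G0 Z8.667
G0 X30.000 Y15.000
G1 X25.607 Y25.607
G1 X15.000 Y30.000
G1 X4.393 Y25.607
G1 X0.000 Y15.000
G1 X4.393 Y4.393
G1 X15.000 Y0.000
G1 X25.607 Y4.393
G1 X30.000 Y15.000
; layer 5
G0 Z10.833
G0 X30.000 Y15.000
G1 X25.607 Y25.607
G1 X15.000 Y30.000
G1 X4.393 Y25.607
G1 X0.000 Y15.000
G1 X4.393 Y4.393
G1 X15.000 Y0.000
G1 X25.607 Y4.393
G1 X30.000 Y15.000
; layer 6
G0 Z13.000
G0 X30.000 Y15.000
G1 X25.607 Y25.607
G1 X15.000 Y30.000
G1 X4.393 Y25.607
G1 X0.000 Y15.000
G1 X4.393 Y4.393
G1 X15.000 Y0.000
G1 X25.607 Y4.393
G1 X30.000 Y15.000
M2 ; end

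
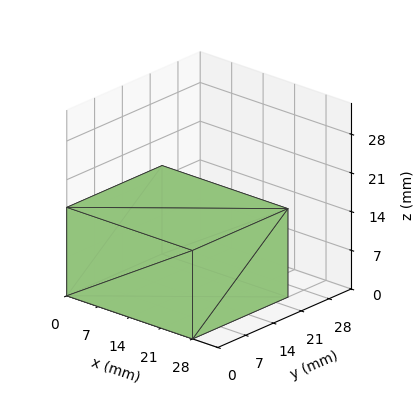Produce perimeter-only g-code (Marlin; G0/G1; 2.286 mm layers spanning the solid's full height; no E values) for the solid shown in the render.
Reading the render: the shape is a rectangular box, roughly 28 × 24 mm footprint and 16 mm tall (dimensions read to the nearest mm from the axis ticks). For the g-code, the solid's height is divided into equal slices at the stated Δz and each level perimeter traced with G1 moves after a G0 lift.

; perimeter-only toolpath
G21 ; units = mm
G90 ; absolute positioning
G28 ; home
; layer 1
G0 Z2.286
G0 X0.000 Y0.000
G1 X28.000 Y0.000
G1 X28.000 Y24.000
G1 X0.000 Y24.000
G1 X0.000 Y0.000
; layer 2
G0 Z4.571
G0 X0.000 Y0.000
G1 X28.000 Y0.000
G1 X28.000 Y24.000
G1 X0.000 Y24.000
G1 X0.000 Y0.000
; layer 3
G0 Z6.857
G0 X0.000 Y0.000
G1 X28.000 Y0.000
G1 X28.000 Y24.000
G1 X0.000 Y24.000
G1 X0.000 Y0.000
; layer 4
G0 Z9.143
G0 X0.000 Y0.000
G1 X28.000 Y0.000
G1 X28.000 Y24.000
G1 X0.000 Y24.000
G1 X0.000 Y0.000
; layer 5
G0 Z11.429
G0 X0.000 Y0.000
G1 X28.000 Y0.000
G1 X28.000 Y24.000
G1 X0.000 Y24.000
G1 X0.000 Y0.000
; layer 6
G0 Z13.714
G0 X0.000 Y0.000
G1 X28.000 Y0.000
G1 X28.000 Y24.000
G1 X0.000 Y24.000
G1 X0.000 Y0.000
; layer 7
G0 Z16.000
G0 X0.000 Y0.000
G1 X28.000 Y0.000
G1 X28.000 Y24.000
G1 X0.000 Y24.000
G1 X0.000 Y0.000
M2 ; end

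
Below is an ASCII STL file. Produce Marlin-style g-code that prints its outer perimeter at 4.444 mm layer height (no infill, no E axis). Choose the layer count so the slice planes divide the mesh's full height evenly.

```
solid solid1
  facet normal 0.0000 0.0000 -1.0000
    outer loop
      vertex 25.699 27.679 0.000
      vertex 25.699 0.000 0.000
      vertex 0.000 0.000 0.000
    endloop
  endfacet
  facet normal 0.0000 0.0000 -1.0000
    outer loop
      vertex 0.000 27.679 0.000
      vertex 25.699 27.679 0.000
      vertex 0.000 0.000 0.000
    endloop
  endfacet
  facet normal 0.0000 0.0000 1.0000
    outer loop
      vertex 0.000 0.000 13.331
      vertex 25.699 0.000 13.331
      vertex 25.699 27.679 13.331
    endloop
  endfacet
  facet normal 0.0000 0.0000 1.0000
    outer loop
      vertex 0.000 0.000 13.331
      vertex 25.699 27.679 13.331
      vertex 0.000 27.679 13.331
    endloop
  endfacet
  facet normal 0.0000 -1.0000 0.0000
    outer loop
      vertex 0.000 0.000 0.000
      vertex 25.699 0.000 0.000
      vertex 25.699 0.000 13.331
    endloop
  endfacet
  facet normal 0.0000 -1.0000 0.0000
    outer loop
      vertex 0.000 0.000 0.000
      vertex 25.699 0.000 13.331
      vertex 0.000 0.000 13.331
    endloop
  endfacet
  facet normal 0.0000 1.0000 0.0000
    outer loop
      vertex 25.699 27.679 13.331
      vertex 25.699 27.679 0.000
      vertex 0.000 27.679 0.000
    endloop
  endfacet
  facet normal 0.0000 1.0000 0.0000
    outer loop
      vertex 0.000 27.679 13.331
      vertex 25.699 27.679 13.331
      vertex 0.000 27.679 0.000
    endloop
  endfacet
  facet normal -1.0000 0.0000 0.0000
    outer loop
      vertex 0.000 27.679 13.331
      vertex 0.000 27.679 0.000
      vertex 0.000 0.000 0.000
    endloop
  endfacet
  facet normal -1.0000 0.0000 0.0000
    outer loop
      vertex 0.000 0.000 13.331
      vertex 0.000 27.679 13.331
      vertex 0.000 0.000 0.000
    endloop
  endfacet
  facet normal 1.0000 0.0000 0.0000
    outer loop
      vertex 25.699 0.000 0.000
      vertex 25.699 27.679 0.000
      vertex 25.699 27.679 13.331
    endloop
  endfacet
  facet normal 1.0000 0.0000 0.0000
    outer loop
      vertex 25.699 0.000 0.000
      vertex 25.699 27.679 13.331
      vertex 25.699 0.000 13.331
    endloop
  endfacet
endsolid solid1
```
; perimeter-only toolpath
G21 ; units = mm
G90 ; absolute positioning
G28 ; home
; layer 1
G0 Z4.444
G0 X0.000 Y0.000
G1 X25.699 Y0.000
G1 X25.699 Y27.679
G1 X0.000 Y27.679
G1 X0.000 Y0.000
; layer 2
G0 Z8.887
G0 X0.000 Y0.000
G1 X25.699 Y0.000
G1 X25.699 Y27.679
G1 X0.000 Y27.679
G1 X0.000 Y0.000
; layer 3
G0 Z13.331
G0 X0.000 Y0.000
G1 X25.699 Y0.000
G1 X25.699 Y27.679
G1 X0.000 Y27.679
G1 X0.000 Y0.000
M2 ; end

The solid is a rectangular box, roughly 25.7 × 27.7 mm footprint and 13.3 mm tall. Slicing at Δz = 4.444 mm — 3 equal slices spanning the solid's height, so layer i sits at z = i·h/3 — gives 3 non-empty perimeters. Each is a 4-segment closed polygon; G0 lifts to the layer z and rapids to the start vertex, then G1 traces the edges.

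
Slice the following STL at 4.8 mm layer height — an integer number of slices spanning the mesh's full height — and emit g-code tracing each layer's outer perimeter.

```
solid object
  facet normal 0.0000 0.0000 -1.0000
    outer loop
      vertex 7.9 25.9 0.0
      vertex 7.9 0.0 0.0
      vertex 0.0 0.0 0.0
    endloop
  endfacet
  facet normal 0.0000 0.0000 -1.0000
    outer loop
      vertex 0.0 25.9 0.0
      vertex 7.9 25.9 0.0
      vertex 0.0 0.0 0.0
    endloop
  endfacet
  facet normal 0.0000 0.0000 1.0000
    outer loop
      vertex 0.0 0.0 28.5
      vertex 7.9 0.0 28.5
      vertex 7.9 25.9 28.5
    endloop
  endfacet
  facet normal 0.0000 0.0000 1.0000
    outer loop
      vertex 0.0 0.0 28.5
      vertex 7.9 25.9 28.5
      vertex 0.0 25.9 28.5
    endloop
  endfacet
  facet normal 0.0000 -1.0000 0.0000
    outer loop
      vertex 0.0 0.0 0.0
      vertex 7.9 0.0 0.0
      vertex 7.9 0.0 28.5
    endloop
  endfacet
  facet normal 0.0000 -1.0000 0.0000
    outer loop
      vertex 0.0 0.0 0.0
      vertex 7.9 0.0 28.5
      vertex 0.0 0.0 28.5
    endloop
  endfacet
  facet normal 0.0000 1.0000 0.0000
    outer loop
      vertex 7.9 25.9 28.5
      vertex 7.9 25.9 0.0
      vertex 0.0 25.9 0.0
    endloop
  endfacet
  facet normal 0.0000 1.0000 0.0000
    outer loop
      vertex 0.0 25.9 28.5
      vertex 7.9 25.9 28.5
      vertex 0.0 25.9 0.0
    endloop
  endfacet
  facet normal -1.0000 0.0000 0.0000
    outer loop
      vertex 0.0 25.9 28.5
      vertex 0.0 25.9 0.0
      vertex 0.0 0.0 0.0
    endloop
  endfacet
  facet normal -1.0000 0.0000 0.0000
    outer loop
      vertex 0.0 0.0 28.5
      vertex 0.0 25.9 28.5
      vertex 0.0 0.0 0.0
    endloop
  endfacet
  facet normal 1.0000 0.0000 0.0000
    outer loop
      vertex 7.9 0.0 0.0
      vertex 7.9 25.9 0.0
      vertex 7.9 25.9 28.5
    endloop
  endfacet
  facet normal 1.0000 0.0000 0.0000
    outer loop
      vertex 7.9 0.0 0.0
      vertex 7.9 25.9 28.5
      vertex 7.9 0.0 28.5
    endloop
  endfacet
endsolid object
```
; perimeter-only toolpath
G21 ; units = mm
G90 ; absolute positioning
G28 ; home
; layer 1
G0 Z4.8
G0 X0.0 Y0.0
G1 X7.9 Y0.0
G1 X7.9 Y25.9
G1 X0.0 Y25.9
G1 X0.0 Y0.0
; layer 2
G0 Z9.5
G0 X0.0 Y0.0
G1 X7.9 Y0.0
G1 X7.9 Y25.9
G1 X0.0 Y25.9
G1 X0.0 Y0.0
; layer 3
G0 Z14.2
G0 X0.0 Y0.0
G1 X7.9 Y0.0
G1 X7.9 Y25.9
G1 X0.0 Y25.9
G1 X0.0 Y0.0
; layer 4
G0 Z19.0
G0 X0.0 Y0.0
G1 X7.9 Y0.0
G1 X7.9 Y25.9
G1 X0.0 Y25.9
G1 X0.0 Y0.0
; layer 5
G0 Z23.8
G0 X0.0 Y0.0
G1 X7.9 Y0.0
G1 X7.9 Y25.9
G1 X0.0 Y25.9
G1 X0.0 Y0.0
; layer 6
G0 Z28.5
G0 X0.0 Y0.0
G1 X7.9 Y0.0
G1 X7.9 Y25.9
G1 X0.0 Y25.9
G1 X0.0 Y0.0
M2 ; end

The solid is a rectangular box, roughly 7.9 × 25.9 mm footprint and 28.5 mm tall. Slicing at Δz = 4.8 mm — 6 equal slices spanning the solid's height, so layer i sits at z = i·h/6 — gives 6 non-empty perimeters. Each is a 4-segment closed polygon; G0 lifts to the layer z and rapids to the start vertex, then G1 traces the edges.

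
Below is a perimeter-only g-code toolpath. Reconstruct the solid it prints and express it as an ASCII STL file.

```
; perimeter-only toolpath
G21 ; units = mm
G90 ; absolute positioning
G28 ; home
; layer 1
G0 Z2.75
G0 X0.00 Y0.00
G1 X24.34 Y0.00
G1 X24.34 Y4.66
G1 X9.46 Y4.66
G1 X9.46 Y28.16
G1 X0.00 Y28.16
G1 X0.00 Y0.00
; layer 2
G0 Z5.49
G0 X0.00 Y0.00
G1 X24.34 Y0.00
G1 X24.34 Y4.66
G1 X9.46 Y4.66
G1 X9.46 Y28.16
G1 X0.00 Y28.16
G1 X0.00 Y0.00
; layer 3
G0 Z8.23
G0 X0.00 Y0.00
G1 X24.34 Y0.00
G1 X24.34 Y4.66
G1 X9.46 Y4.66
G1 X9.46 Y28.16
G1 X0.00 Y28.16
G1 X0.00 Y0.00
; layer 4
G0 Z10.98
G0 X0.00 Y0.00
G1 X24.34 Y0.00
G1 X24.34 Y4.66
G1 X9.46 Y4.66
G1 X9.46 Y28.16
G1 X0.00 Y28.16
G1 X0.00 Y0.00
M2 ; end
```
solid part
  facet normal 0.0000 0.0000 -1.0000
    outer loop
      vertex 24.34 4.66 0.00
      vertex 24.34 0.00 0.00
      vertex 0.00 0.00 0.00
    endloop
  endfacet
  facet normal 0.0000 0.0000 -1.0000
    outer loop
      vertex 9.46 4.66 0.00
      vertex 24.34 4.66 0.00
      vertex 0.00 0.00 0.00
    endloop
  endfacet
  facet normal 0.0000 0.0000 -1.0000
    outer loop
      vertex 9.46 28.16 0.00
      vertex 9.46 4.66 0.00
      vertex 0.00 0.00 0.00
    endloop
  endfacet
  facet normal 0.0000 0.0000 -1.0000
    outer loop
      vertex 0.00 28.16 0.00
      vertex 9.46 28.16 0.00
      vertex 0.00 0.00 0.00
    endloop
  endfacet
  facet normal 0.0000 0.0000 1.0000
    outer loop
      vertex 0.00 0.00 10.98
      vertex 24.34 0.00 10.98
      vertex 24.34 4.66 10.98
    endloop
  endfacet
  facet normal 0.0000 0.0000 1.0000
    outer loop
      vertex 0.00 0.00 10.98
      vertex 24.34 4.66 10.98
      vertex 9.46 4.66 10.98
    endloop
  endfacet
  facet normal 0.0000 0.0000 1.0000
    outer loop
      vertex 0.00 0.00 10.98
      vertex 9.46 4.66 10.98
      vertex 9.46 28.16 10.98
    endloop
  endfacet
  facet normal 0.0000 0.0000 1.0000
    outer loop
      vertex 0.00 0.00 10.98
      vertex 9.46 28.16 10.98
      vertex 0.00 28.16 10.98
    endloop
  endfacet
  facet normal 0.0000 -1.0000 0.0000
    outer loop
      vertex 0.00 0.00 0.00
      vertex 24.34 0.00 0.00
      vertex 24.34 0.00 10.98
    endloop
  endfacet
  facet normal 0.0000 -1.0000 0.0000
    outer loop
      vertex 0.00 0.00 0.00
      vertex 24.34 0.00 10.98
      vertex 0.00 0.00 10.98
    endloop
  endfacet
  facet normal 1.0000 0.0000 0.0000
    outer loop
      vertex 24.34 0.00 0.00
      vertex 24.34 4.66 0.00
      vertex 24.34 4.66 10.98
    endloop
  endfacet
  facet normal 1.0000 0.0000 0.0000
    outer loop
      vertex 24.34 0.00 0.00
      vertex 24.34 4.66 10.98
      vertex 24.34 0.00 10.98
    endloop
  endfacet
  facet normal 0.0000 1.0000 0.0000
    outer loop
      vertex 24.34 4.66 0.00
      vertex 9.46 4.66 0.00
      vertex 9.46 4.66 10.98
    endloop
  endfacet
  facet normal 0.0000 1.0000 0.0000
    outer loop
      vertex 24.34 4.66 0.00
      vertex 9.46 4.66 10.98
      vertex 24.34 4.66 10.98
    endloop
  endfacet
  facet normal 1.0000 0.0000 0.0000
    outer loop
      vertex 9.46 4.66 0.00
      vertex 9.46 28.16 0.00
      vertex 9.46 28.16 10.98
    endloop
  endfacet
  facet normal 1.0000 0.0000 0.0000
    outer loop
      vertex 9.46 4.66 0.00
      vertex 9.46 28.16 10.98
      vertex 9.46 4.66 10.98
    endloop
  endfacet
  facet normal 0.0000 1.0000 0.0000
    outer loop
      vertex 9.46 28.16 0.00
      vertex 0.00 28.16 0.00
      vertex 0.00 28.16 10.98
    endloop
  endfacet
  facet normal 0.0000 1.0000 0.0000
    outer loop
      vertex 9.46 28.16 0.00
      vertex 0.00 28.16 10.98
      vertex 9.46 28.16 10.98
    endloop
  endfacet
  facet normal -1.0000 0.0000 0.0000
    outer loop
      vertex 0.00 28.16 0.00
      vertex 0.00 0.00 0.00
      vertex 0.00 0.00 10.98
    endloop
  endfacet
  facet normal -1.0000 0.0000 0.0000
    outer loop
      vertex 0.00 28.16 0.00
      vertex 0.00 0.00 10.98
      vertex 0.00 28.16 10.98
    endloop
  endfacet
endsolid part

The G0 Z moves step by Δz≈2.75 mm. Every layer's G1 loop is the same polygon, so the solid is a straight extrusion of it from z=0 to z≈11. Closing with flat bottom and top caps and triangulating gives 20 facets — an L-shaped prism: outer 24.3 × 28.2 mm, arm thicknesses ≈ 4.66 mm (horizontal) and 9.46 mm (vertical), extruded 11 mm in z.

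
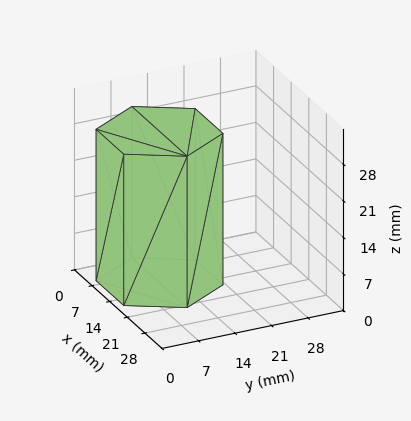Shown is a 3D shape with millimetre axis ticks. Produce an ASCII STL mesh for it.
Reading the render: the shape is a regular 6-sided prism (a cylinder approximated with 6 flat sides), circumscribed radius ≈ 11 mm, height ≈ 29 mm (dimensions read to the nearest mm from the axis ticks). For the STL, each face is triangulated and given an outward normal.

solid part
  facet normal 0.0000 0.0000 -1.0000
    outer loop
      vertex 5.5 20.5 0.0
      vertex 16.5 20.5 0.0
      vertex 22.0 11.0 0.0
    endloop
  endfacet
  facet normal 0.0000 0.0000 -1.0000
    outer loop
      vertex 0.0 11.0 0.0
      vertex 5.5 20.5 0.0
      vertex 22.0 11.0 0.0
    endloop
  endfacet
  facet normal 0.0000 0.0000 -1.0000
    outer loop
      vertex 5.5 1.5 0.0
      vertex 0.0 11.0 0.0
      vertex 22.0 11.0 0.0
    endloop
  endfacet
  facet normal 0.0000 0.0000 -1.0000
    outer loop
      vertex 16.5 1.5 0.0
      vertex 5.5 1.5 0.0
      vertex 22.0 11.0 0.0
    endloop
  endfacet
  facet normal 0.0000 0.0000 1.0000
    outer loop
      vertex 22.0 11.0 29.0
      vertex 16.5 20.5 29.0
      vertex 5.5 20.5 29.0
    endloop
  endfacet
  facet normal 0.0000 0.0000 1.0000
    outer loop
      vertex 22.0 11.0 29.0
      vertex 5.5 20.5 29.0
      vertex 0.0 11.0 29.0
    endloop
  endfacet
  facet normal 0.0000 0.0000 1.0000
    outer loop
      vertex 22.0 11.0 29.0
      vertex 0.0 11.0 29.0
      vertex 5.5 1.5 29.0
    endloop
  endfacet
  facet normal 0.0000 0.0000 1.0000
    outer loop
      vertex 22.0 11.0 29.0
      vertex 5.5 1.5 29.0
      vertex 16.5 1.5 29.0
    endloop
  endfacet
  facet normal 0.8654 0.5010 0.0000
    outer loop
      vertex 22.0 11.0 0.0
      vertex 16.5 20.5 0.0
      vertex 16.5 20.5 29.0
    endloop
  endfacet
  facet normal 0.8654 0.5010 0.0000
    outer loop
      vertex 22.0 11.0 0.0
      vertex 16.5 20.5 29.0
      vertex 22.0 11.0 29.0
    endloop
  endfacet
  facet normal 0.0000 1.0000 0.0000
    outer loop
      vertex 16.5 20.5 0.0
      vertex 5.5 20.5 0.0
      vertex 5.5 20.5 29.0
    endloop
  endfacet
  facet normal 0.0000 1.0000 0.0000
    outer loop
      vertex 16.5 20.5 0.0
      vertex 5.5 20.5 29.0
      vertex 16.5 20.5 29.0
    endloop
  endfacet
  facet normal -0.8654 0.5010 0.0000
    outer loop
      vertex 5.5 20.5 0.0
      vertex 0.0 11.0 0.0
      vertex 0.0 11.0 29.0
    endloop
  endfacet
  facet normal -0.8654 0.5010 0.0000
    outer loop
      vertex 5.5 20.5 0.0
      vertex 0.0 11.0 29.0
      vertex 5.5 20.5 29.0
    endloop
  endfacet
  facet normal -0.8654 -0.5010 0.0000
    outer loop
      vertex 0.0 11.0 0.0
      vertex 5.5 1.5 0.0
      vertex 5.5 1.5 29.0
    endloop
  endfacet
  facet normal -0.8654 -0.5010 0.0000
    outer loop
      vertex 0.0 11.0 0.0
      vertex 5.5 1.5 29.0
      vertex 0.0 11.0 29.0
    endloop
  endfacet
  facet normal 0.0000 -1.0000 0.0000
    outer loop
      vertex 5.5 1.5 0.0
      vertex 16.5 1.5 0.0
      vertex 16.5 1.5 29.0
    endloop
  endfacet
  facet normal 0.0000 -1.0000 0.0000
    outer loop
      vertex 5.5 1.5 0.0
      vertex 16.5 1.5 29.0
      vertex 5.5 1.5 29.0
    endloop
  endfacet
  facet normal 0.8654 -0.5010 0.0000
    outer loop
      vertex 16.5 1.5 0.0
      vertex 22.0 11.0 0.0
      vertex 22.0 11.0 29.0
    endloop
  endfacet
  facet normal 0.8654 -0.5010 0.0000
    outer loop
      vertex 16.5 1.5 0.0
      vertex 22.0 11.0 29.0
      vertex 16.5 1.5 29.0
    endloop
  endfacet
endsolid part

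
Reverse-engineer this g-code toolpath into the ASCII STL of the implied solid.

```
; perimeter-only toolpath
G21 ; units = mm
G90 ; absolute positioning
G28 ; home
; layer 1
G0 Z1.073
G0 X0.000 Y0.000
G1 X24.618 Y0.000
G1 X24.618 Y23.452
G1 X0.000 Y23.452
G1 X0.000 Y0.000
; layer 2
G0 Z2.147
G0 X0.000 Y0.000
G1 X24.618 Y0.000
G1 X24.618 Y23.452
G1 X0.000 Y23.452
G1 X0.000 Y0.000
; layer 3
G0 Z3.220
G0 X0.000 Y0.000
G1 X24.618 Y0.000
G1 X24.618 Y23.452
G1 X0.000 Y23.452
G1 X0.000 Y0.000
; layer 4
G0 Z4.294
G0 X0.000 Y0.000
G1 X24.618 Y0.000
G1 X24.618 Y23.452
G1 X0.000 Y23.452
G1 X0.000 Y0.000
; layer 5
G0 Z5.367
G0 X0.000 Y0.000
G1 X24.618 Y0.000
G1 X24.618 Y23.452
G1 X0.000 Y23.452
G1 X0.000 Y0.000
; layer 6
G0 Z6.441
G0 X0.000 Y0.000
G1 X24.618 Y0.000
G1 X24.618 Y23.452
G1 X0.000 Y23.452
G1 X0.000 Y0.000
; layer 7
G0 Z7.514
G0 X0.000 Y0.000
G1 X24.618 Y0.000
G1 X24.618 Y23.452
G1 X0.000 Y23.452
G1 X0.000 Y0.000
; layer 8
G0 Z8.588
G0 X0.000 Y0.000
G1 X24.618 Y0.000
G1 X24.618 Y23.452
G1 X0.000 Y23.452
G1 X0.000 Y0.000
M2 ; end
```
solid part
  facet normal 0.0000 0.0000 -1.0000
    outer loop
      vertex 24.618 23.452 0.000
      vertex 24.618 0.000 0.000
      vertex 0.000 0.000 0.000
    endloop
  endfacet
  facet normal 0.0000 0.0000 -1.0000
    outer loop
      vertex 0.000 23.452 0.000
      vertex 24.618 23.452 0.000
      vertex 0.000 0.000 0.000
    endloop
  endfacet
  facet normal 0.0000 0.0000 1.0000
    outer loop
      vertex 0.000 0.000 8.588
      vertex 24.618 0.000 8.588
      vertex 24.618 23.452 8.588
    endloop
  endfacet
  facet normal 0.0000 0.0000 1.0000
    outer loop
      vertex 0.000 0.000 8.588
      vertex 24.618 23.452 8.588
      vertex 0.000 23.452 8.588
    endloop
  endfacet
  facet normal 0.0000 -1.0000 0.0000
    outer loop
      vertex 0.000 0.000 0.000
      vertex 24.618 0.000 0.000
      vertex 24.618 0.000 8.588
    endloop
  endfacet
  facet normal 0.0000 -1.0000 0.0000
    outer loop
      vertex 0.000 0.000 0.000
      vertex 24.618 0.000 8.588
      vertex 0.000 0.000 8.588
    endloop
  endfacet
  facet normal 0.0000 1.0000 0.0000
    outer loop
      vertex 24.618 23.452 8.588
      vertex 24.618 23.452 0.000
      vertex 0.000 23.452 0.000
    endloop
  endfacet
  facet normal 0.0000 1.0000 0.0000
    outer loop
      vertex 0.000 23.452 8.588
      vertex 24.618 23.452 8.588
      vertex 0.000 23.452 0.000
    endloop
  endfacet
  facet normal -1.0000 0.0000 0.0000
    outer loop
      vertex 0.000 23.452 8.588
      vertex 0.000 23.452 0.000
      vertex 0.000 0.000 0.000
    endloop
  endfacet
  facet normal -1.0000 0.0000 0.0000
    outer loop
      vertex 0.000 0.000 8.588
      vertex 0.000 23.452 8.588
      vertex 0.000 0.000 0.000
    endloop
  endfacet
  facet normal 1.0000 0.0000 0.0000
    outer loop
      vertex 24.618 0.000 0.000
      vertex 24.618 23.452 0.000
      vertex 24.618 23.452 8.588
    endloop
  endfacet
  facet normal 1.0000 0.0000 0.0000
    outer loop
      vertex 24.618 0.000 0.000
      vertex 24.618 23.452 8.588
      vertex 24.618 0.000 8.588
    endloop
  endfacet
endsolid part

The G0 Z moves step by Δz≈1.073 mm. Every layer's G1 loop is the same polygon, so the solid is a straight extrusion of it from z=0 to z≈8.59. Closing with flat bottom and top caps and triangulating gives 12 facets — a rectangular box, roughly 24.6 × 23.5 mm footprint and 8.59 mm tall.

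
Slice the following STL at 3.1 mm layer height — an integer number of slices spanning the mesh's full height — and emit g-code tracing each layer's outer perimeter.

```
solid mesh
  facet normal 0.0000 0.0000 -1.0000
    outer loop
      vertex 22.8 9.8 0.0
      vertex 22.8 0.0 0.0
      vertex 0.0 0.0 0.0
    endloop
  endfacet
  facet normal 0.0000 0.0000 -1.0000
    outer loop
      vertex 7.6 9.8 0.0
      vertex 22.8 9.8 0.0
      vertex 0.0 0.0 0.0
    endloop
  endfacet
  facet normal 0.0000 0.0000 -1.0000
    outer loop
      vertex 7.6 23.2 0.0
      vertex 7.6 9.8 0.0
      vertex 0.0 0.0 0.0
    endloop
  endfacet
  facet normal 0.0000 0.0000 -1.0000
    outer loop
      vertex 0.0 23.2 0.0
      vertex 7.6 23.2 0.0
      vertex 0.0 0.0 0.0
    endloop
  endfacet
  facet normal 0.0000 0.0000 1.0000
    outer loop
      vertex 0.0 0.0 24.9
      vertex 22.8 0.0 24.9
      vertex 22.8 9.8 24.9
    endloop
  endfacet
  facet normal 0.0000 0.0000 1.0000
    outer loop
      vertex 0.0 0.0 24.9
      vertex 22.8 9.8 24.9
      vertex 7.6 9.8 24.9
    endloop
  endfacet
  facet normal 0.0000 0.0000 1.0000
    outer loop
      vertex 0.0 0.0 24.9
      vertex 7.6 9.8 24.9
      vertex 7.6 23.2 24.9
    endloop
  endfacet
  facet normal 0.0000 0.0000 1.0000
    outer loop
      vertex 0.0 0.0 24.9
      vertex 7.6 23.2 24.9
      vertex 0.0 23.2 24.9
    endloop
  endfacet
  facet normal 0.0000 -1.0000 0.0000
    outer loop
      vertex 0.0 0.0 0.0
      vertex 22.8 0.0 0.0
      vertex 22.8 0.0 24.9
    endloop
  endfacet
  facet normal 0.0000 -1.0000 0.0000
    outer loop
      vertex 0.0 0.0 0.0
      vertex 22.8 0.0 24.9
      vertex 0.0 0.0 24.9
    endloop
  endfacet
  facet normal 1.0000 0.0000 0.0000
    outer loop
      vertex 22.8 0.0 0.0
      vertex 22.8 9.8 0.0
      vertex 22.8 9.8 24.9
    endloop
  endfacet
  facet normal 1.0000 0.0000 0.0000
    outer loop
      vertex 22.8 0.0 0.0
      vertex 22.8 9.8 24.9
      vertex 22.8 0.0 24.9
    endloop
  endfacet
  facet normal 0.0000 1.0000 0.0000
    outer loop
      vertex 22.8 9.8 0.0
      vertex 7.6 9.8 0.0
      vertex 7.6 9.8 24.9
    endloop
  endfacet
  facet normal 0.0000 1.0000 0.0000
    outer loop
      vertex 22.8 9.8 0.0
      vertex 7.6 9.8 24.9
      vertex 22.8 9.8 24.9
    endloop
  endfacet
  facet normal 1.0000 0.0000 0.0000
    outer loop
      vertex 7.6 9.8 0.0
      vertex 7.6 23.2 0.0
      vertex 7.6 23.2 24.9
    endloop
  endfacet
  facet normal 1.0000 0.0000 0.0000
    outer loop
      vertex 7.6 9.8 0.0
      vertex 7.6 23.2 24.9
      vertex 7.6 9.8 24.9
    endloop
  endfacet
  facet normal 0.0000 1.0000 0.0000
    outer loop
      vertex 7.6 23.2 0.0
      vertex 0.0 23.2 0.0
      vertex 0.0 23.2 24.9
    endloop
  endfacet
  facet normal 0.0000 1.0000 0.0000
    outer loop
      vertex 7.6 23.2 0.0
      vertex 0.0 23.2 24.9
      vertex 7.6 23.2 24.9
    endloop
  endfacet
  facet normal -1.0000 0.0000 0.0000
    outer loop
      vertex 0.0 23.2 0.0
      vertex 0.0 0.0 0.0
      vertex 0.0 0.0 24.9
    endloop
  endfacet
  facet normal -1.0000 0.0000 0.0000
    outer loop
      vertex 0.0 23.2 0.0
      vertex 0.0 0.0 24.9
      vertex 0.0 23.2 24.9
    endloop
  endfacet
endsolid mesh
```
; perimeter-only toolpath
G21 ; units = mm
G90 ; absolute positioning
G28 ; home
; layer 1
G0 Z3.1
G0 X0.0 Y0.0
G1 X22.8 Y0.0
G1 X22.8 Y9.8
G1 X7.6 Y9.8
G1 X7.6 Y23.2
G1 X0.0 Y23.2
G1 X0.0 Y0.0
; layer 2
G0 Z6.2
G0 X0.0 Y0.0
G1 X22.8 Y0.0
G1 X22.8 Y9.8
G1 X7.6 Y9.8
G1 X7.6 Y23.2
G1 X0.0 Y23.2
G1 X0.0 Y0.0
; layer 3
G0 Z9.3
G0 X0.0 Y0.0
G1 X22.8 Y0.0
G1 X22.8 Y9.8
G1 X7.6 Y9.8
G1 X7.6 Y23.2
G1 X0.0 Y23.2
G1 X0.0 Y0.0
; layer 4
G0 Z12.4
G0 X0.0 Y0.0
G1 X22.8 Y0.0
G1 X22.8 Y9.8
G1 X7.6 Y9.8
G1 X7.6 Y23.2
G1 X0.0 Y23.2
G1 X0.0 Y0.0
; layer 5
G0 Z15.6
G0 X0.0 Y0.0
G1 X22.8 Y0.0
G1 X22.8 Y9.8
G1 X7.6 Y9.8
G1 X7.6 Y23.2
G1 X0.0 Y23.2
G1 X0.0 Y0.0
; layer 6
G0 Z18.7
G0 X0.0 Y0.0
G1 X22.8 Y0.0
G1 X22.8 Y9.8
G1 X7.6 Y9.8
G1 X7.6 Y23.2
G1 X0.0 Y23.2
G1 X0.0 Y0.0
; layer 7
G0 Z21.8
G0 X0.0 Y0.0
G1 X22.8 Y0.0
G1 X22.8 Y9.8
G1 X7.6 Y9.8
G1 X7.6 Y23.2
G1 X0.0 Y23.2
G1 X0.0 Y0.0
; layer 8
G0 Z24.9
G0 X0.0 Y0.0
G1 X22.8 Y0.0
G1 X22.8 Y9.8
G1 X7.6 Y9.8
G1 X7.6 Y23.2
G1 X0.0 Y23.2
G1 X0.0 Y0.0
M2 ; end

The solid is an L-shaped prism: outer 22.8 × 23.2 mm, arm thicknesses ≈ 9.8 mm (horizontal) and 7.6 mm (vertical), extruded 24.9 mm in z. Slicing at Δz = 3.1 mm — 8 equal slices spanning the solid's height, so layer i sits at z = i·h/8 — gives 8 non-empty perimeters. Each is a 6-segment closed polygon; G0 lifts to the layer z and rapids to the start vertex, then G1 traces the edges.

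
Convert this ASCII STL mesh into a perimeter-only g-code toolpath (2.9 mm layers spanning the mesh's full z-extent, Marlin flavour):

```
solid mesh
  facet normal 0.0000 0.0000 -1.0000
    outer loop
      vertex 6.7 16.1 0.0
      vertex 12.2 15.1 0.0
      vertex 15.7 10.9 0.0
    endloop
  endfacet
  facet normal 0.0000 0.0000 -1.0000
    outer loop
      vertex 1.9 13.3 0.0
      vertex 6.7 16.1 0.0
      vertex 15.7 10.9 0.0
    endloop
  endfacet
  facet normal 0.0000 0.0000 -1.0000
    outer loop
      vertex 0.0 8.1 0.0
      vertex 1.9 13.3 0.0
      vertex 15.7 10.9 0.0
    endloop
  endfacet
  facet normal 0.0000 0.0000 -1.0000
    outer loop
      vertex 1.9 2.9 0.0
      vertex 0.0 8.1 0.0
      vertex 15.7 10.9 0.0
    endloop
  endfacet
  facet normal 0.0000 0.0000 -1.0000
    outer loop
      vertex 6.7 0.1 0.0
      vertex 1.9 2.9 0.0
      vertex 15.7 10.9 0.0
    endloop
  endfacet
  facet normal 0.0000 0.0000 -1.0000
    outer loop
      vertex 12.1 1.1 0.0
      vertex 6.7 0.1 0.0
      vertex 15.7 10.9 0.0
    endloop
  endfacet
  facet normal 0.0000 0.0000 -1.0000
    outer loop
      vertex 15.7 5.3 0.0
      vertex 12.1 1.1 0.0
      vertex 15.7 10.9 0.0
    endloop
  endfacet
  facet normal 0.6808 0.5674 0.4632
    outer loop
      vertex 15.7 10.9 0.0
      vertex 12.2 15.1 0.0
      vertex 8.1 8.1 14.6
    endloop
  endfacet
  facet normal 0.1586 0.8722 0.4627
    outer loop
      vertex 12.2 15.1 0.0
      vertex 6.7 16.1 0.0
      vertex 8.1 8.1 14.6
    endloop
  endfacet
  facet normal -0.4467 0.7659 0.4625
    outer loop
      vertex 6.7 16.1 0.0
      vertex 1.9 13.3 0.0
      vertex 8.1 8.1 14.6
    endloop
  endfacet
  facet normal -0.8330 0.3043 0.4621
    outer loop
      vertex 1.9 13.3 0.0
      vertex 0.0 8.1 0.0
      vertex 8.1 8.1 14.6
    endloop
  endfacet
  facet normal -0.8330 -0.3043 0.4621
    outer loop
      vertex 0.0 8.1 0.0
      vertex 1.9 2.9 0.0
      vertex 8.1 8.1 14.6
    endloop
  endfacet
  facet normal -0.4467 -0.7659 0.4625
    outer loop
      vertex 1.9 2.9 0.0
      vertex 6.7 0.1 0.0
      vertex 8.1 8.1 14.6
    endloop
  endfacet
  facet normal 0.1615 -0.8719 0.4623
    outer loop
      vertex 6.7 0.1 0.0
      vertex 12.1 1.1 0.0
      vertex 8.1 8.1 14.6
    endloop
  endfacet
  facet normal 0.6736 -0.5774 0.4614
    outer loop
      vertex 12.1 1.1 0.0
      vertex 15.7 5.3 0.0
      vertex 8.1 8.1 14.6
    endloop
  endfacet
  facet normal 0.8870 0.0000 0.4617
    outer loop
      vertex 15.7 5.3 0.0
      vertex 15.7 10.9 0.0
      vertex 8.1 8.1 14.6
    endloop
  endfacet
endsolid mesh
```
; perimeter-only toolpath
G21 ; units = mm
G90 ; absolute positioning
G28 ; home
; layer 1
G0 Z2.9
G0 X14.2 Y10.3
G1 X11.4 Y13.7
G1 X7.0 Y14.5
G1 X3.1 Y12.3
G1 X1.6 Y8.1
G1 X3.1 Y3.9
G1 X7.0 Y1.7
G1 X11.3 Y2.5
G1 X14.2 Y5.9
G1 X14.2 Y10.3
; layer 2
G0 Z5.8
G0 X12.7 Y9.8
G1 X10.6 Y12.3
G1 X7.3 Y12.9
G1 X4.4 Y11.2
G1 X3.2 Y8.1
G1 X4.4 Y5.0
G1 X7.3 Y3.3
G1 X10.5 Y3.9
G1 X12.7 Y6.4
G1 X12.7 Y9.8
; layer 3
G0 Z8.8
G0 X11.1 Y9.2
G1 X9.7 Y10.9
G1 X7.5 Y11.3
G1 X5.6 Y10.2
G1 X4.9 Y8.1
G1 X5.6 Y6.0
G1 X7.5 Y4.9
G1 X9.7 Y5.3
G1 X11.1 Y7.0
G1 X11.1 Y9.2
; layer 4
G0 Z11.7
G0 X9.6 Y8.7
G1 X8.9 Y9.5
G1 X7.8 Y9.7
G1 X6.9 Y9.1
G1 X6.5 Y8.1
G1 X6.9 Y7.1
G1 X7.8 Y6.5
G1 X8.9 Y6.7
G1 X9.6 Y7.5
G1 X9.6 Y8.7
M2 ; end

The solid is a regular 9-sided pyramid, base circumscribed radius ≈ 8.1 mm, apex at z ≈ 14.6 mm. Slicing at Δz = 2.9 mm — 5 equal slices spanning the solid's height, so layer i sits at z = i·h/5 — gives 4 non-empty perimeters. Each is a 9-segment closed polygon; G0 lifts to the layer z and rapids to the start vertex, then G1 traces the edges. The cross-section shrinks linearly with z (the slice at the apex is degenerate and omitted).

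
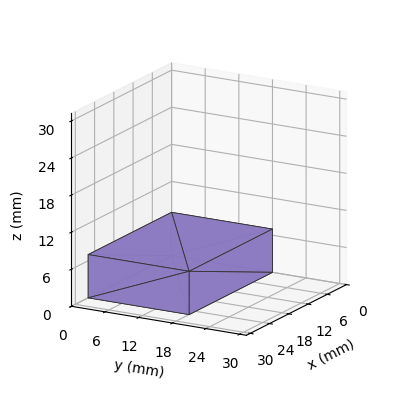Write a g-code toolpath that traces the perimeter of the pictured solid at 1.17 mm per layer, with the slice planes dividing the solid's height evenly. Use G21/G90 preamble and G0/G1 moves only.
Reading the render: the shape is a rectangular box, roughly 26 × 18 mm footprint and 7 mm tall (dimensions read to the nearest mm from the axis ticks). For the g-code, the solid's height is divided into equal slices at the stated Δz and each level perimeter traced with G1 moves after a G0 lift.

; perimeter-only toolpath
G21 ; units = mm
G90 ; absolute positioning
G28 ; home
; layer 1
G0 Z1.17
G0 X0.00 Y0.00
G1 X26.00 Y0.00
G1 X26.00 Y18.00
G1 X0.00 Y18.00
G1 X0.00 Y0.00
; layer 2
G0 Z2.33
G0 X0.00 Y0.00
G1 X26.00 Y0.00
G1 X26.00 Y18.00
G1 X0.00 Y18.00
G1 X0.00 Y0.00
; layer 3
G0 Z3.50
G0 X0.00 Y0.00
G1 X26.00 Y0.00
G1 X26.00 Y18.00
G1 X0.00 Y18.00
G1 X0.00 Y0.00
; layer 4
G0 Z4.67
G0 X0.00 Y0.00
G1 X26.00 Y0.00
G1 X26.00 Y18.00
G1 X0.00 Y18.00
G1 X0.00 Y0.00
; layer 5
G0 Z5.83
G0 X0.00 Y0.00
G1 X26.00 Y0.00
G1 X26.00 Y18.00
G1 X0.00 Y18.00
G1 X0.00 Y0.00
; layer 6
G0 Z7.00
G0 X0.00 Y0.00
G1 X26.00 Y0.00
G1 X26.00 Y18.00
G1 X0.00 Y18.00
G1 X0.00 Y0.00
M2 ; end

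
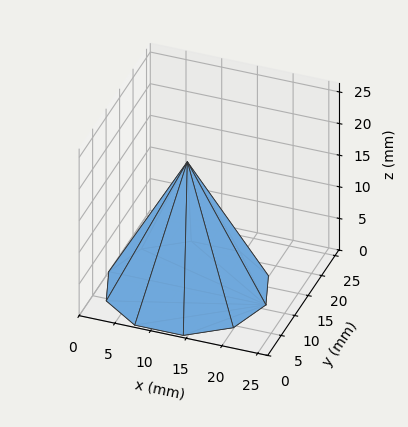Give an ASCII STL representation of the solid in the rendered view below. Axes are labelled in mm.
Reading the render: the shape is a regular 10-sided pyramid, base circumscribed radius ≈ 11 mm, apex at z ≈ 20 mm (dimensions read to the nearest mm from the axis ticks). For the STL, each face is triangulated and given an outward normal.

solid part
  facet normal 0.0000 0.0000 -1.0000
    outer loop
      vertex 14.4 21.5 0.0
      vertex 19.9 17.5 0.0
      vertex 22.0 11.0 0.0
    endloop
  endfacet
  facet normal 0.0000 0.0000 -1.0000
    outer loop
      vertex 7.6 21.5 0.0
      vertex 14.4 21.5 0.0
      vertex 22.0 11.0 0.0
    endloop
  endfacet
  facet normal 0.0000 0.0000 -1.0000
    outer loop
      vertex 2.1 17.5 0.0
      vertex 7.6 21.5 0.0
      vertex 22.0 11.0 0.0
    endloop
  endfacet
  facet normal 0.0000 0.0000 -1.0000
    outer loop
      vertex 0.0 11.0 0.0
      vertex 2.1 17.5 0.0
      vertex 22.0 11.0 0.0
    endloop
  endfacet
  facet normal 0.0000 0.0000 -1.0000
    outer loop
      vertex 2.1 4.5 0.0
      vertex 0.0 11.0 0.0
      vertex 22.0 11.0 0.0
    endloop
  endfacet
  facet normal 0.0000 0.0000 -1.0000
    outer loop
      vertex 7.6 0.5 0.0
      vertex 2.1 4.5 0.0
      vertex 22.0 11.0 0.0
    endloop
  endfacet
  facet normal 0.0000 0.0000 -1.0000
    outer loop
      vertex 14.4 0.5 0.0
      vertex 7.6 0.5 0.0
      vertex 22.0 11.0 0.0
    endloop
  endfacet
  facet normal 0.0000 0.0000 -1.0000
    outer loop
      vertex 19.9 4.5 0.0
      vertex 14.4 0.5 0.0
      vertex 22.0 11.0 0.0
    endloop
  endfacet
  facet normal 0.8431 0.2724 0.4637
    outer loop
      vertex 22.0 11.0 0.0
      vertex 19.9 17.5 0.0
      vertex 11.0 11.0 20.0
    endloop
  endfacet
  facet normal 0.5209 0.7162 0.4645
    outer loop
      vertex 19.9 17.5 0.0
      vertex 14.4 21.5 0.0
      vertex 11.0 11.0 20.0
    endloop
  endfacet
  facet normal 0.0000 0.8854 0.4648
    outer loop
      vertex 14.4 21.5 0.0
      vertex 7.6 21.5 0.0
      vertex 11.0 11.0 20.0
    endloop
  endfacet
  facet normal -0.5209 0.7162 0.4645
    outer loop
      vertex 7.6 21.5 0.0
      vertex 2.1 17.5 0.0
      vertex 11.0 11.0 20.0
    endloop
  endfacet
  facet normal -0.8431 0.2724 0.4637
    outer loop
      vertex 2.1 17.5 0.0
      vertex 0.0 11.0 0.0
      vertex 11.0 11.0 20.0
    endloop
  endfacet
  facet normal -0.8431 -0.2724 0.4637
    outer loop
      vertex 0.0 11.0 0.0
      vertex 2.1 4.5 0.0
      vertex 11.0 11.0 20.0
    endloop
  endfacet
  facet normal -0.5209 -0.7162 0.4645
    outer loop
      vertex 2.1 4.5 0.0
      vertex 7.6 0.5 0.0
      vertex 11.0 11.0 20.0
    endloop
  endfacet
  facet normal 0.0000 -0.8854 0.4648
    outer loop
      vertex 7.6 0.5 0.0
      vertex 14.4 0.5 0.0
      vertex 11.0 11.0 20.0
    endloop
  endfacet
  facet normal 0.5209 -0.7162 0.4645
    outer loop
      vertex 14.4 0.5 0.0
      vertex 19.9 4.5 0.0
      vertex 11.0 11.0 20.0
    endloop
  endfacet
  facet normal 0.8431 -0.2724 0.4637
    outer loop
      vertex 19.9 4.5 0.0
      vertex 22.0 11.0 0.0
      vertex 11.0 11.0 20.0
    endloop
  endfacet
endsolid part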